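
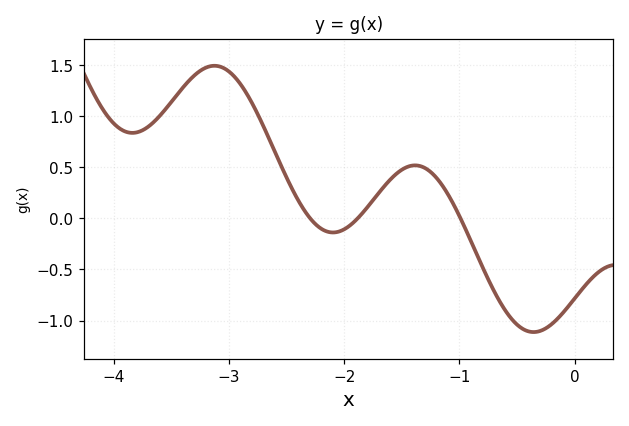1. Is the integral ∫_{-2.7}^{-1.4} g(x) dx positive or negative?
positive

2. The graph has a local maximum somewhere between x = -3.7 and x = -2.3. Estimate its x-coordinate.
-3.13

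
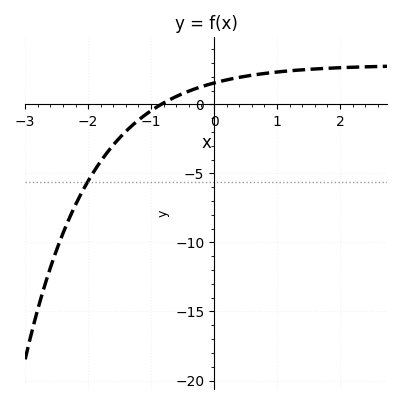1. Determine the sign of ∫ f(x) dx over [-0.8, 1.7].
positive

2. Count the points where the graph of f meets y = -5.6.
1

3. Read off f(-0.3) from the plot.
1.14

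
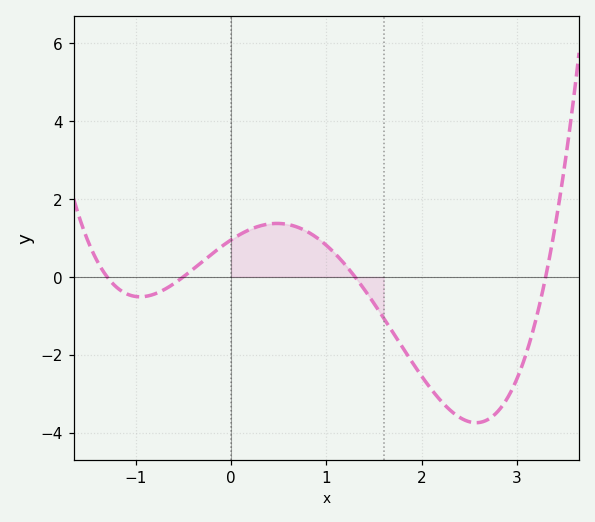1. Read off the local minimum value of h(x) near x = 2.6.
-3.75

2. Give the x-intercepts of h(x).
-1.3, -0.5, 1.3, 3.3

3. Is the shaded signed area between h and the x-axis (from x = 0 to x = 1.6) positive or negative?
positive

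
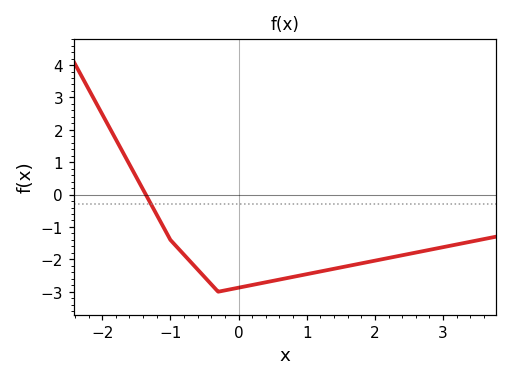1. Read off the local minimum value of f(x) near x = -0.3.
-3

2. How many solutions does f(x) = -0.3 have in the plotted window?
1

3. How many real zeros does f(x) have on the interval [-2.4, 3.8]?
1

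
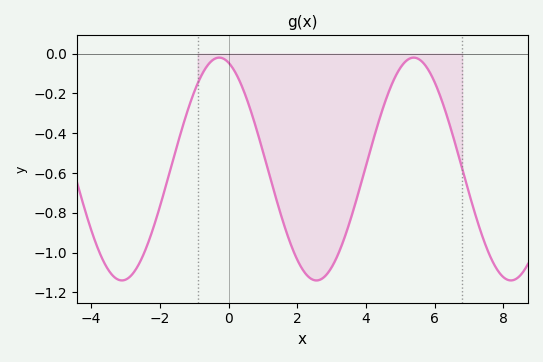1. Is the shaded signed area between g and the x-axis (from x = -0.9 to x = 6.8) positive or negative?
negative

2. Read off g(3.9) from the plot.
-0.626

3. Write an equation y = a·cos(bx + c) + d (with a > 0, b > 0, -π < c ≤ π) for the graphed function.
y = 0.56cos(1.11x + 0.302) - 0.58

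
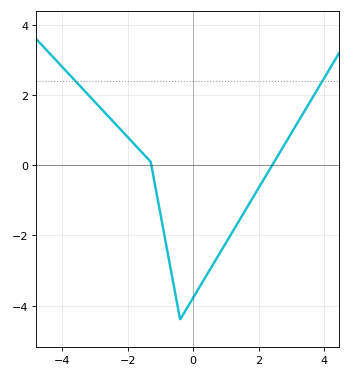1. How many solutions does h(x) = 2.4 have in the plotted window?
2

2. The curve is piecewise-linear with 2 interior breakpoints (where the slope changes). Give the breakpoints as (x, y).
(-1.3, 0.1); (-0.4, -4.4)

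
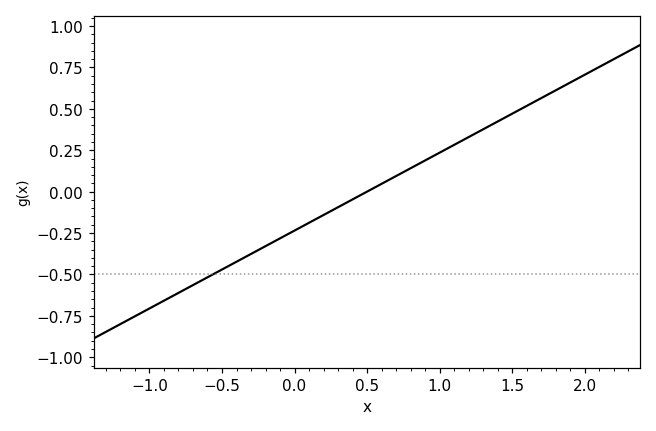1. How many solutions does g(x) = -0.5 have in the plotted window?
1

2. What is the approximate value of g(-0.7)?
-0.55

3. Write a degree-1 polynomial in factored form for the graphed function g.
y = 0.47(x - 0.5)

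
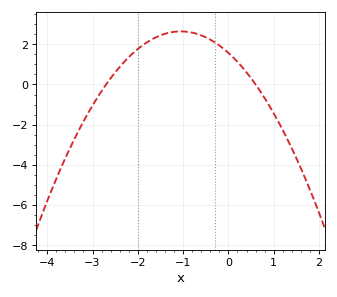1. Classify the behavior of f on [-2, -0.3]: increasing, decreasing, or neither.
neither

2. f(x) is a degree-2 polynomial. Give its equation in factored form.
y = -0.97(x + 2.7)(x - 0.6)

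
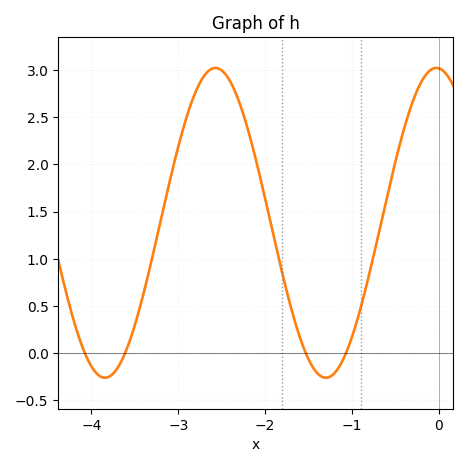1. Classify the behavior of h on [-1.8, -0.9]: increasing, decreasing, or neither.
neither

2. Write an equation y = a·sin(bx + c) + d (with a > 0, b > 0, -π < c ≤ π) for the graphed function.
y = 1.64sin(2.47x + 1.64) + 1.38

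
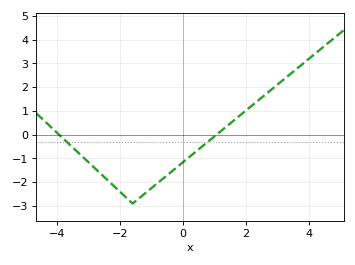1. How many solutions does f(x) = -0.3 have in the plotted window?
2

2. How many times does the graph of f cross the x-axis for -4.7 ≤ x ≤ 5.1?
2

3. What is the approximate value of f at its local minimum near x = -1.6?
-2.9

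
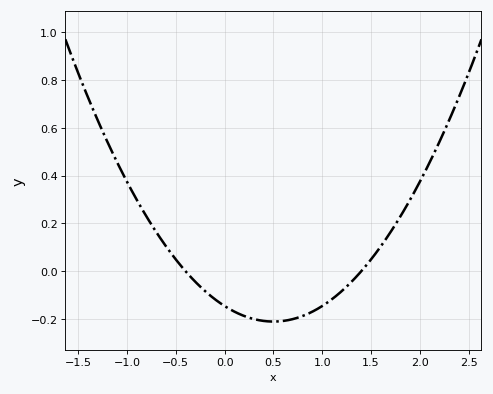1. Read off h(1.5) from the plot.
0.04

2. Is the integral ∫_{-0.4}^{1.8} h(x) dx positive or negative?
negative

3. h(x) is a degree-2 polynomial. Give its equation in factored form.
y = 0.26(x + 0.4)(x - 1.4)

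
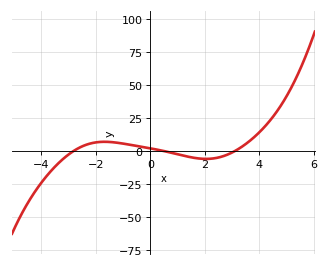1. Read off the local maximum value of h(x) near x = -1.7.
7.13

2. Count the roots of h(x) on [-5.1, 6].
3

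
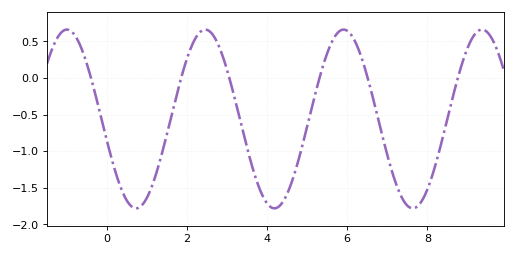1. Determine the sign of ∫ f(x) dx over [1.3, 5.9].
negative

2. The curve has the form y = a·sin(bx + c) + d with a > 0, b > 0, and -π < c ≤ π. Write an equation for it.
y = 1.22sin(1.8x - 2.9) - 0.56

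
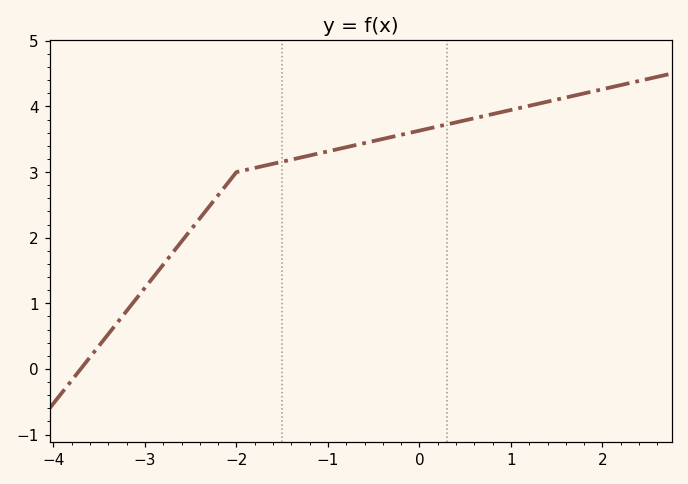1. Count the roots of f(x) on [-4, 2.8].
1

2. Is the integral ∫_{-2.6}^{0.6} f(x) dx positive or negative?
positive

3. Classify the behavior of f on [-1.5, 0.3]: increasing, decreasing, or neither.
increasing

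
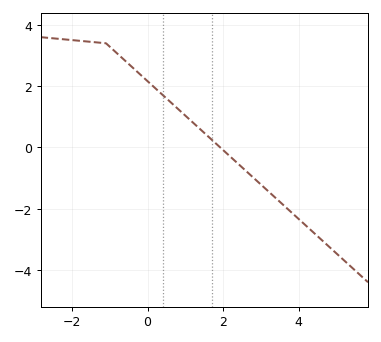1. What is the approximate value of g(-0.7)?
3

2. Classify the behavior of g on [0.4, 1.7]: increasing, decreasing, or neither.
decreasing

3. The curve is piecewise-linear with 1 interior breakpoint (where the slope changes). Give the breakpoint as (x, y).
(-1.1, 3.4)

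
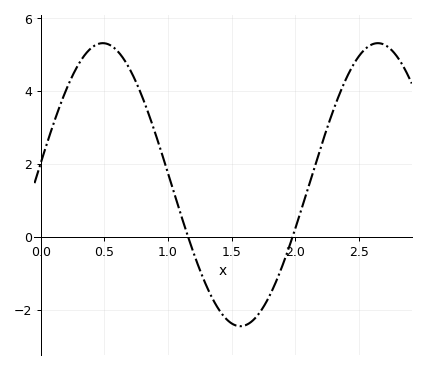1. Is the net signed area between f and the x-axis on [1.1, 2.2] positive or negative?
negative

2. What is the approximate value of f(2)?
0.248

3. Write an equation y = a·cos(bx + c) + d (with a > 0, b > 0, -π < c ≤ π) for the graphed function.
y = 3.88cos(2.91x - 1.42) + 1.44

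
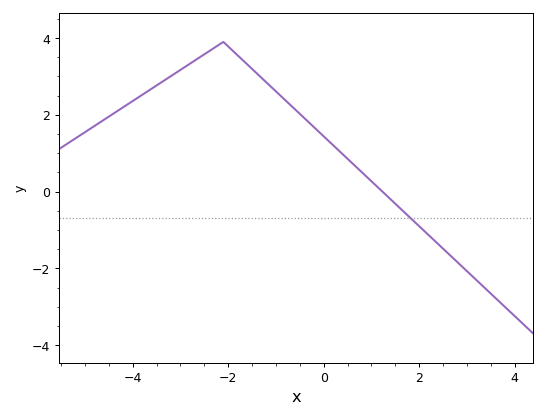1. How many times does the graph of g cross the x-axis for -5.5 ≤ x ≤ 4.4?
1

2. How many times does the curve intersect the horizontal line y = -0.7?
1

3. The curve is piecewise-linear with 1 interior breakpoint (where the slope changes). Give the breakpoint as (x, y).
(-2.1, 3.9)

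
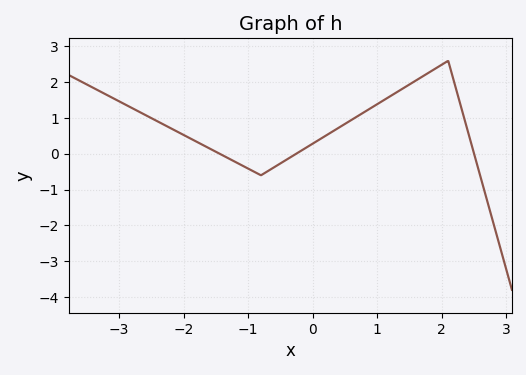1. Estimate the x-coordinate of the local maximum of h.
2.1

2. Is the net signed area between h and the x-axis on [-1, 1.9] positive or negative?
positive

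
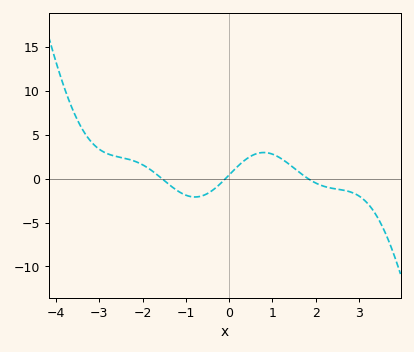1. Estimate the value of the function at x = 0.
0.5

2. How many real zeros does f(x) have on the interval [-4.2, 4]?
3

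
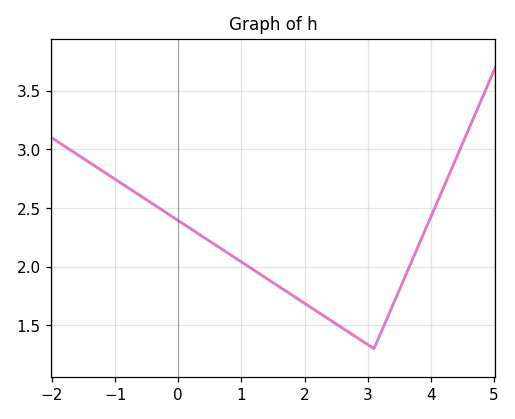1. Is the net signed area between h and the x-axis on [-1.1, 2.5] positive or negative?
positive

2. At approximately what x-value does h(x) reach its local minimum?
3.1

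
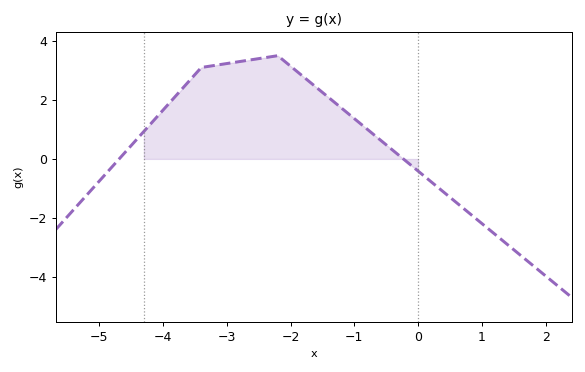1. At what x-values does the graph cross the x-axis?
-4.69, -0.231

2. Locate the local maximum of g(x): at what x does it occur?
-2.2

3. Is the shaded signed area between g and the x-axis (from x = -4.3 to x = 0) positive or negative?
positive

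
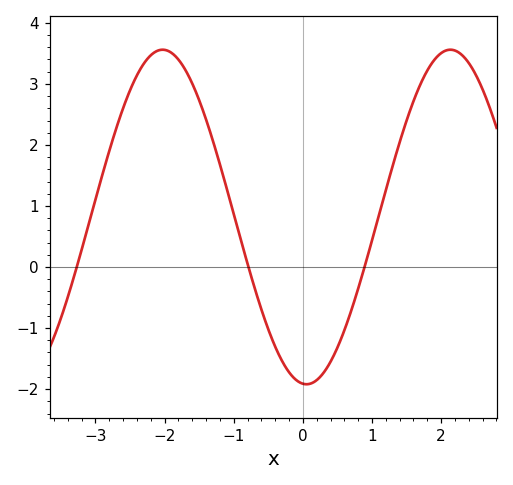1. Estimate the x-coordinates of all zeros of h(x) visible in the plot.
-3.27, -0.786, 0.892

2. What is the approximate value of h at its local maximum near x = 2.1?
3.56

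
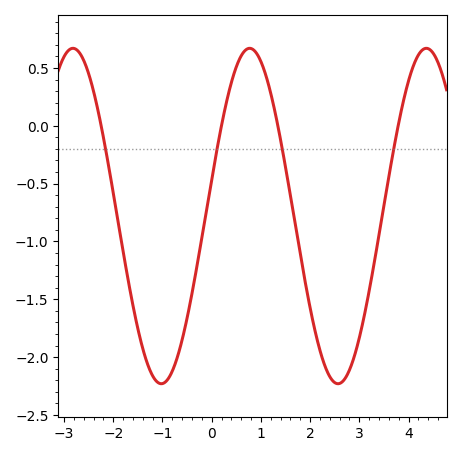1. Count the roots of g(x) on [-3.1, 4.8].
4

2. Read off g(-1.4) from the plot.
-1.93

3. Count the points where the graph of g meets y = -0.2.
4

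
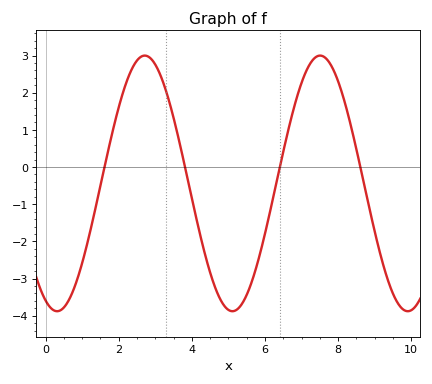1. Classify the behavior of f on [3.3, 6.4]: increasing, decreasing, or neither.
neither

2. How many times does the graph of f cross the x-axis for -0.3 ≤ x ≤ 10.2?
4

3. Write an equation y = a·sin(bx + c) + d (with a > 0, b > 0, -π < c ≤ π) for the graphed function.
y = 3.44sin(1.31x - 1.98) - 0.44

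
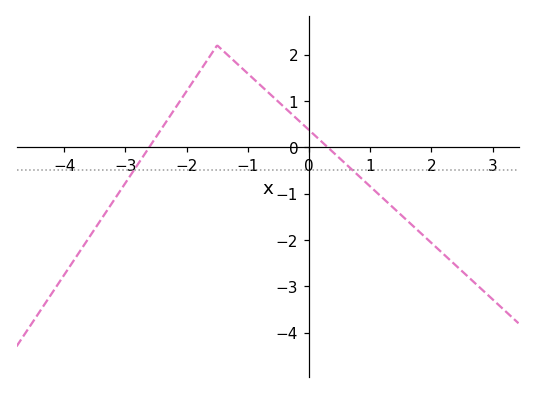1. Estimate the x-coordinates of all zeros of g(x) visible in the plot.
-2.61, 0.306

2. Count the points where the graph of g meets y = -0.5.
2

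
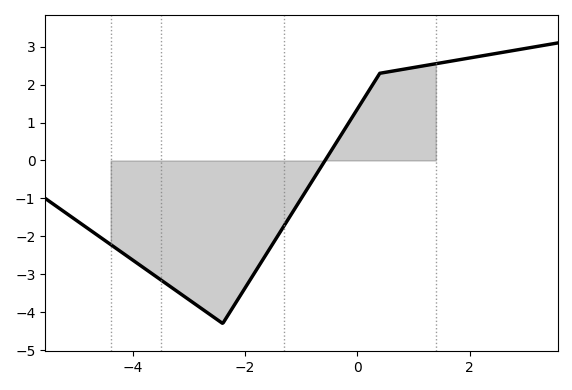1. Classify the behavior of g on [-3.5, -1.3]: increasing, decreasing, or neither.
neither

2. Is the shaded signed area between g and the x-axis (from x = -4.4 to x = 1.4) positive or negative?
negative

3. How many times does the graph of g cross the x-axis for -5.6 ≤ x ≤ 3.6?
1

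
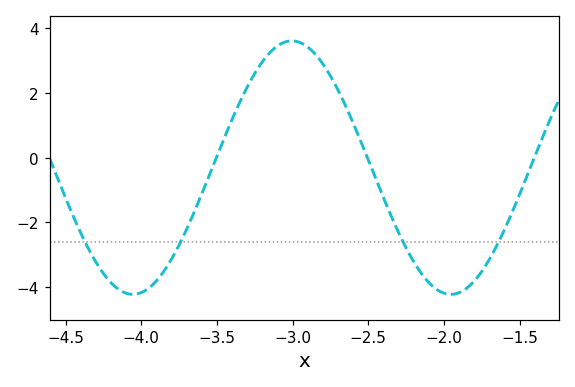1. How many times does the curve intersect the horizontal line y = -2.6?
4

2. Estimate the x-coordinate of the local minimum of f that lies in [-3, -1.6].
-1.95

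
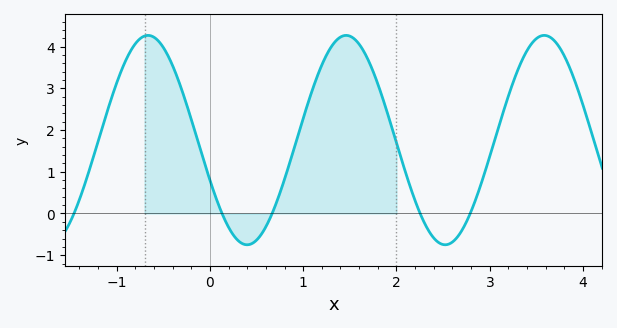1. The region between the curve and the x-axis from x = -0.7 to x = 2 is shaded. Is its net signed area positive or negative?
positive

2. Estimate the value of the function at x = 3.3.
3.44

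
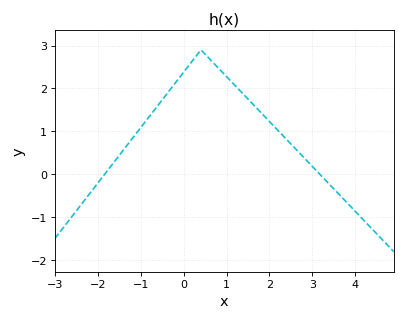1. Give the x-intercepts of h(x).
-1.85, 3.18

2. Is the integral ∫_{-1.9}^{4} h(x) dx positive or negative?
positive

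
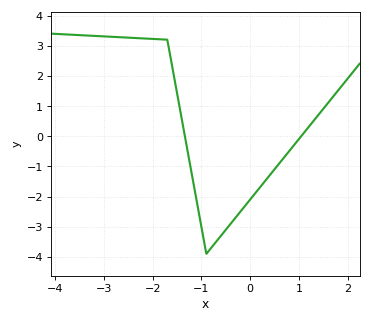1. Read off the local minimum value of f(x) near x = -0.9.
-3.9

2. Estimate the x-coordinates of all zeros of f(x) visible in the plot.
-1.3, 1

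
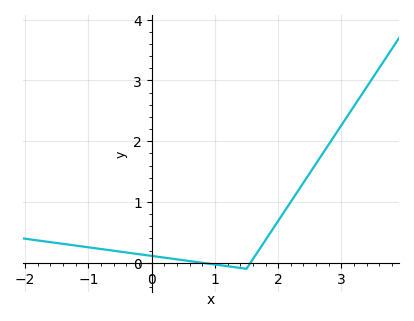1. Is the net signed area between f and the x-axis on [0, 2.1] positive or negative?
positive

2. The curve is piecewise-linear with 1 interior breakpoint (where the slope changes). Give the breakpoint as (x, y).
(1.5, -0.1)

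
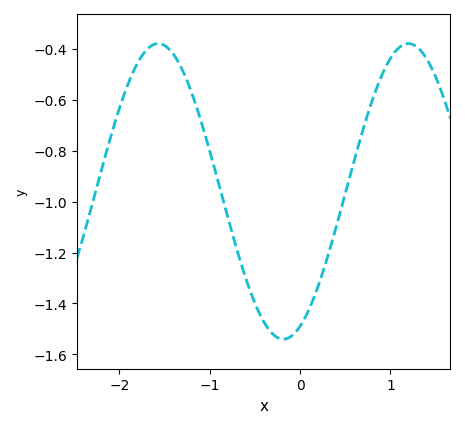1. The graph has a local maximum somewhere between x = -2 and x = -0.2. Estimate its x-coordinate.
-1.57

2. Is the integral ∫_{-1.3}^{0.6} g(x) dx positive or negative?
negative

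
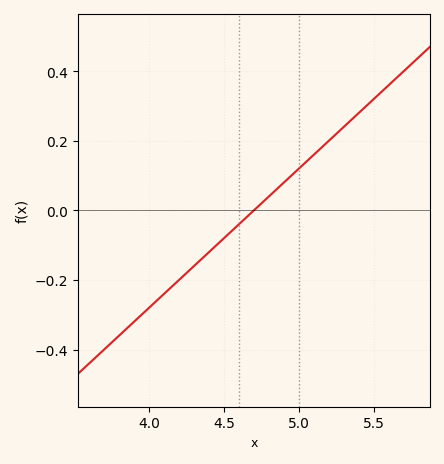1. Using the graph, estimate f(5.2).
0.2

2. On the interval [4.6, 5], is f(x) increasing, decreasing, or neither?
increasing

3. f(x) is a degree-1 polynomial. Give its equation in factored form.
y = 0.4(x - 4.7)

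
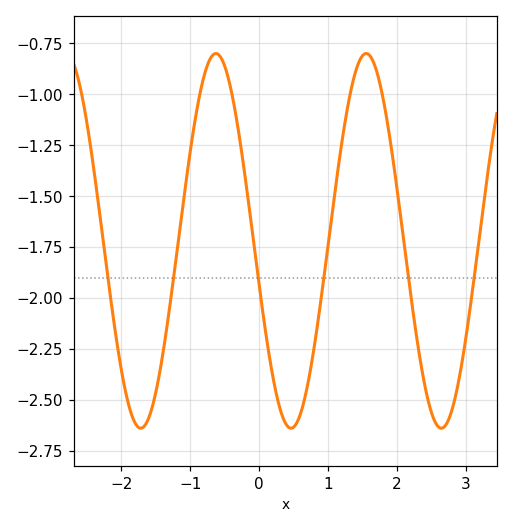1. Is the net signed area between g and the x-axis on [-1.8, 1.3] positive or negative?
negative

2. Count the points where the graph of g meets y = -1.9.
6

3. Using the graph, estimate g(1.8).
-1.02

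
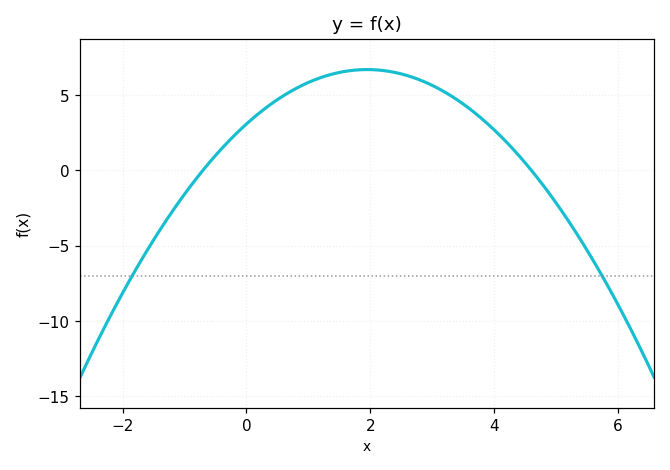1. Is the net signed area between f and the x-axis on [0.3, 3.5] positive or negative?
positive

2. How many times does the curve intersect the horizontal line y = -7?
2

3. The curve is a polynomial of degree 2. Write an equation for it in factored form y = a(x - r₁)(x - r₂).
y = -0.95(x + 0.7)(x - 4.6)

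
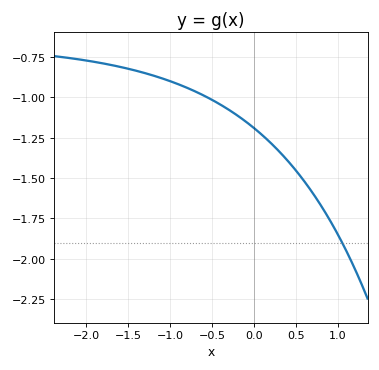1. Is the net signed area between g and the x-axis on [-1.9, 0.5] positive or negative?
negative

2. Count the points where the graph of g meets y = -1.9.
1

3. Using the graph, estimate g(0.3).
-1.34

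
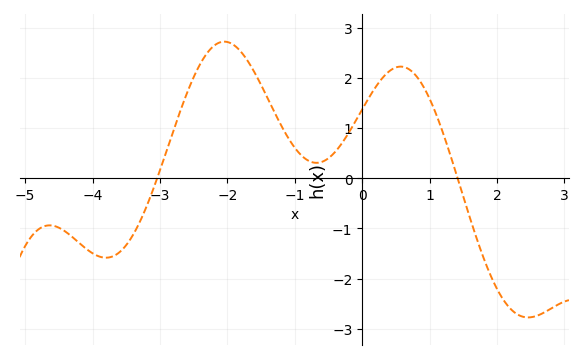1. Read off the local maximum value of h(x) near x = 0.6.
2.22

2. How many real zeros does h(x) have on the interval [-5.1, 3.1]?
2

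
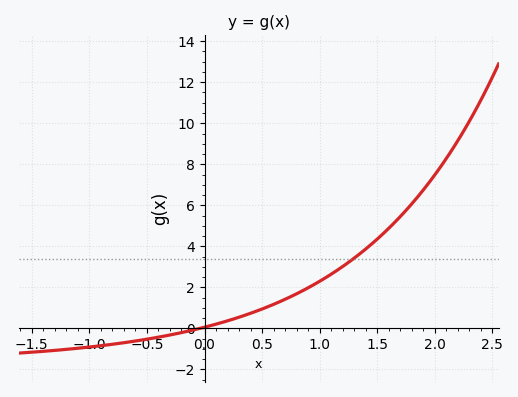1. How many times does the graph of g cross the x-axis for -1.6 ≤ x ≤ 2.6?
1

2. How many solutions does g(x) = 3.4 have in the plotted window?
1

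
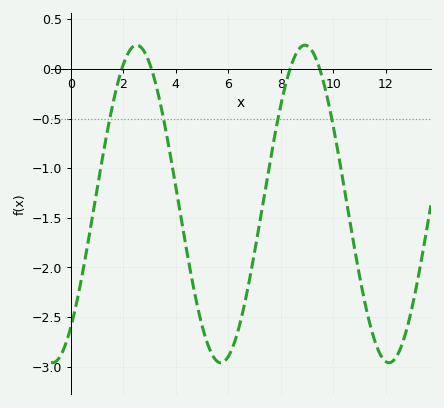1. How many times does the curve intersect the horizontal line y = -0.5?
4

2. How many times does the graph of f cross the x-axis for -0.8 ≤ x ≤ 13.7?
4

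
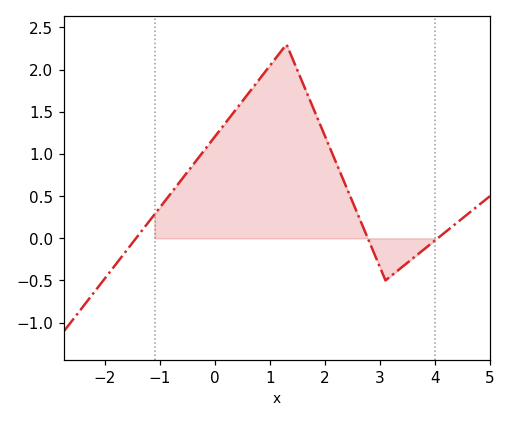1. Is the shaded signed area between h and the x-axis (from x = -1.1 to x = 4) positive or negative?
positive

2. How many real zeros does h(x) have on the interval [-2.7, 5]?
3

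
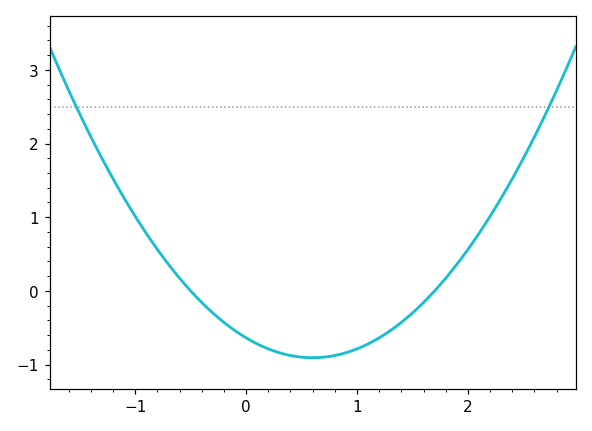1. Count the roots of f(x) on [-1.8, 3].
2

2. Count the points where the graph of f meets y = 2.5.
2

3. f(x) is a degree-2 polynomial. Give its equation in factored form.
y = 0.75(x + 0.5)(x - 1.7)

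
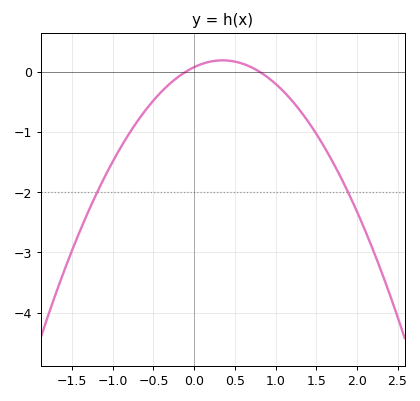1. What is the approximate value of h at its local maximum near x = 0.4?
0.186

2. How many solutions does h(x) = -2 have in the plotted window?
2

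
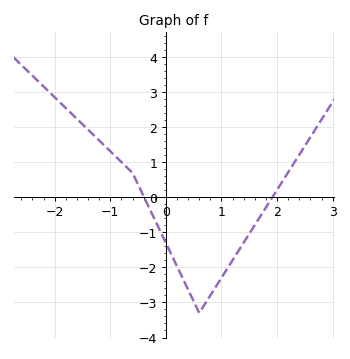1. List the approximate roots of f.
-0.4, 1.9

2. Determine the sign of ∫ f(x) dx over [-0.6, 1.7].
negative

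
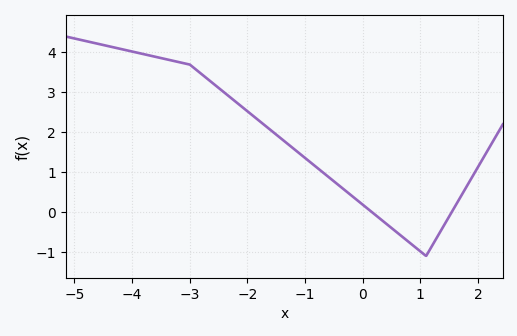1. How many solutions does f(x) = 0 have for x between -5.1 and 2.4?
2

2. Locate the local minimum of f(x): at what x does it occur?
1.2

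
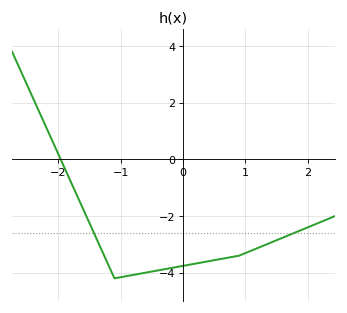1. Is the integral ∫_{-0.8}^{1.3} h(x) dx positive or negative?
negative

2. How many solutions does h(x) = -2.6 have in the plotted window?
2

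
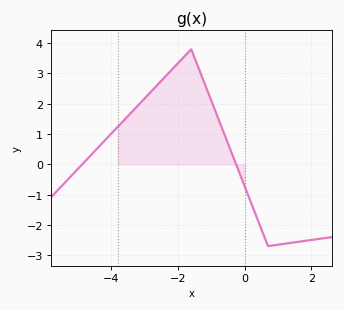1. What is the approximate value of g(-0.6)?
1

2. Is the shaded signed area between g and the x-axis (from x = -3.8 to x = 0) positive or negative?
positive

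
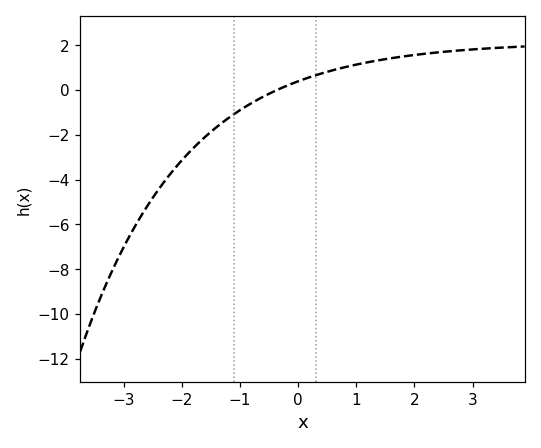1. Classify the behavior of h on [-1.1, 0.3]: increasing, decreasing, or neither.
increasing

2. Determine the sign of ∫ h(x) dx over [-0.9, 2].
positive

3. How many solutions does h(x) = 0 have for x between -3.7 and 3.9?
1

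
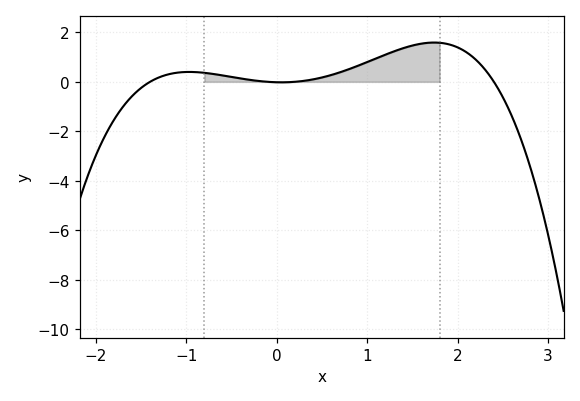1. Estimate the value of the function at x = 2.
1.39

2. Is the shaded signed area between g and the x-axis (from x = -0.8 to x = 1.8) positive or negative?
positive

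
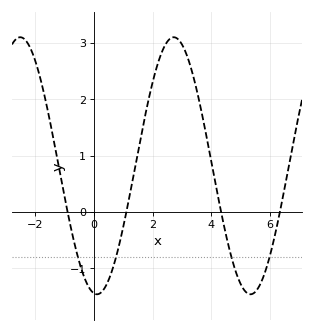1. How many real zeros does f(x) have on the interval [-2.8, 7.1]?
4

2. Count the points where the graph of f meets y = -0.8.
4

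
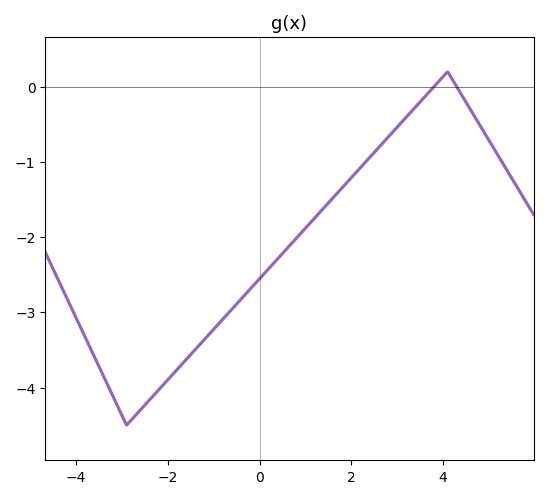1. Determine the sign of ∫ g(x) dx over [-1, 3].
negative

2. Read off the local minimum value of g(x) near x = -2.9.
-4.5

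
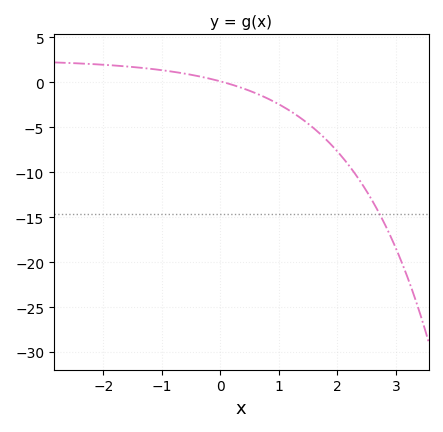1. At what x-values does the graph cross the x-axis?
0.1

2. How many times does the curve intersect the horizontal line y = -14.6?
1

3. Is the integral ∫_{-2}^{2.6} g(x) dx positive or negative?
negative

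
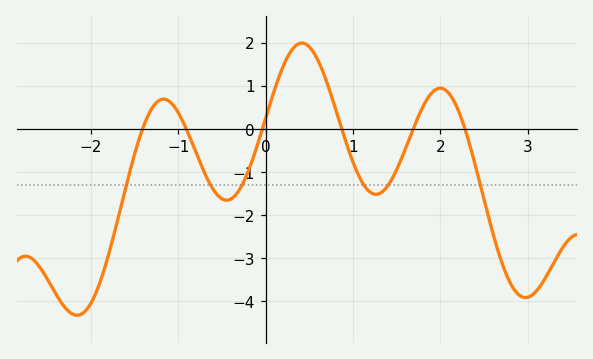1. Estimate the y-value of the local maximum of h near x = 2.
0.945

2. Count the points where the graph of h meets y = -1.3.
6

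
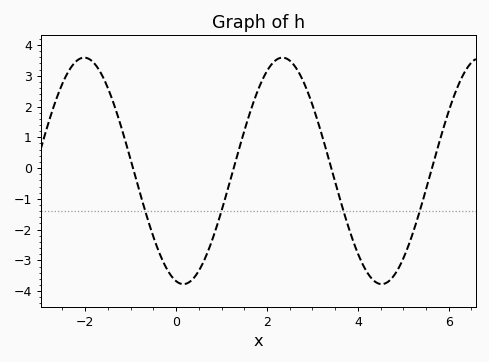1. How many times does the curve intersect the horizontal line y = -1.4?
4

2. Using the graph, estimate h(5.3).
-1.7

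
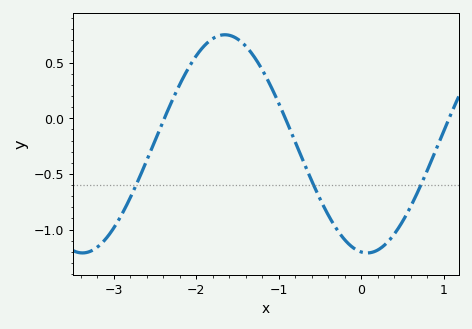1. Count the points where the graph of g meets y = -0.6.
3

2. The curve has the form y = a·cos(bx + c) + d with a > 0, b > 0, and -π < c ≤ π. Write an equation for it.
y = 0.98cos(1.82x + 3.01) - 0.23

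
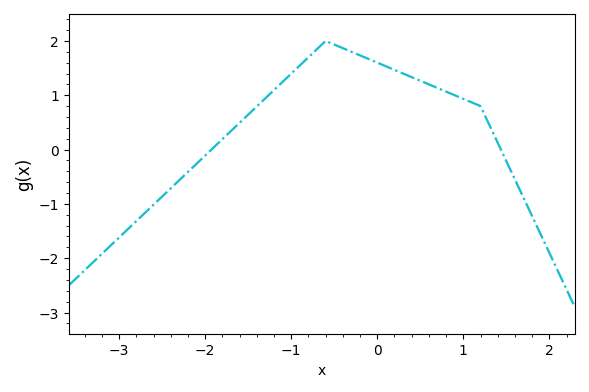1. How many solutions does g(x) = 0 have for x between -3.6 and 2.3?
2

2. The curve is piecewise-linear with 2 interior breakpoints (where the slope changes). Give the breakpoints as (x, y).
(-0.6, 2); (1.2, 0.8)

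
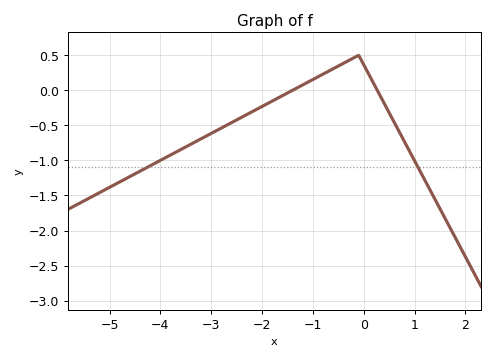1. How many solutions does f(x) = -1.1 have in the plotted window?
2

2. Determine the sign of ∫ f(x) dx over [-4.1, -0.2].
negative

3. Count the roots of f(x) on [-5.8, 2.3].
2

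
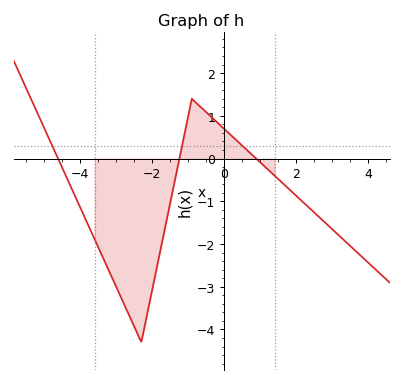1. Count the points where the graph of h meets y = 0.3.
3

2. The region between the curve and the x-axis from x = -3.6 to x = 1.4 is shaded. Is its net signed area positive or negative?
negative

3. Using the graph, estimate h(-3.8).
-1.51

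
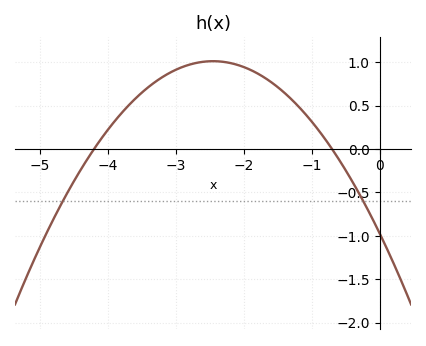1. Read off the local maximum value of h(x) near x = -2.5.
1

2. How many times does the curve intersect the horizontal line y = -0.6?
2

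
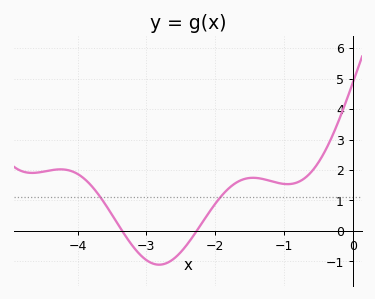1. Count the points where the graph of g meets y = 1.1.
2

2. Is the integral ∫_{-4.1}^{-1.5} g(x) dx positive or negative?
positive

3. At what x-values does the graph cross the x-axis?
-3.35, -2.27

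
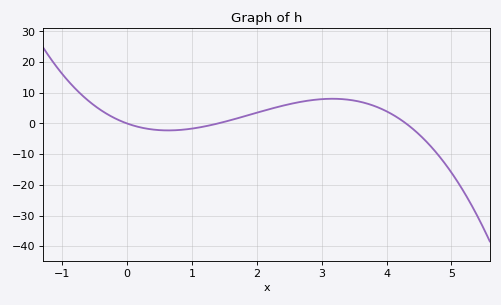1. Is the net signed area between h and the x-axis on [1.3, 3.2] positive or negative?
positive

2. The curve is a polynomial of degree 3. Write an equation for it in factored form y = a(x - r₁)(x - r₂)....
y = -1.27(x - 0)(x - 1.4)(x - 4.3)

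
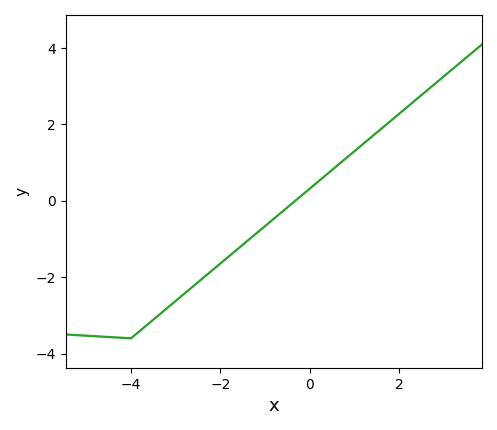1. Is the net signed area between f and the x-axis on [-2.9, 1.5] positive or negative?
negative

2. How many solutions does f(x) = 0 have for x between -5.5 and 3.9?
1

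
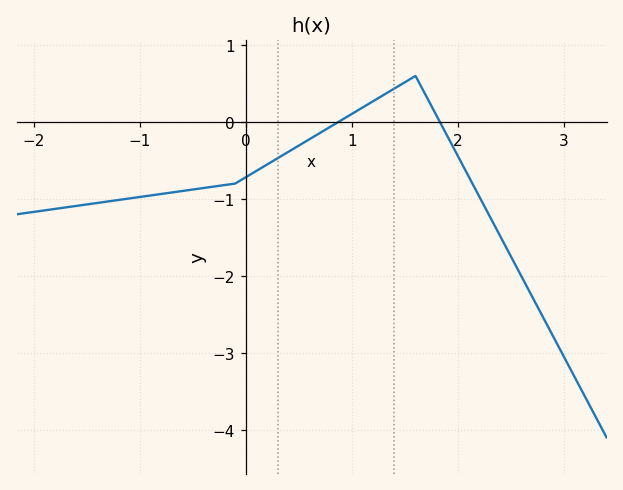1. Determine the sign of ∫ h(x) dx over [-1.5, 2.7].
negative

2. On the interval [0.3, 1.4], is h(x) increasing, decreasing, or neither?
increasing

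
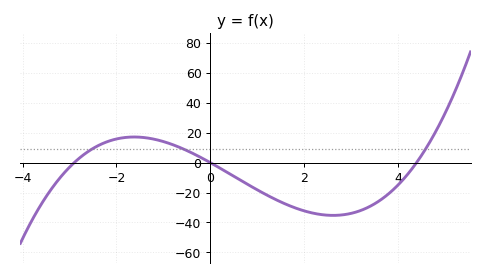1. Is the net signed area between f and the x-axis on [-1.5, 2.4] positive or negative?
negative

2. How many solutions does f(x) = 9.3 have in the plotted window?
3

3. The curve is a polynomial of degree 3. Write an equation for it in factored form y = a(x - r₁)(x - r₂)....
y = 1.37(x + 2.9)(x - 0)(x - 4.4)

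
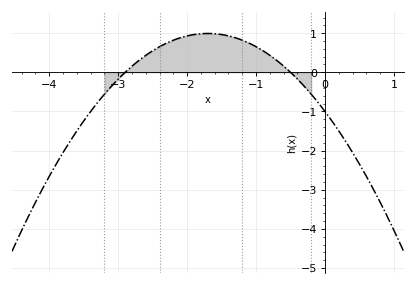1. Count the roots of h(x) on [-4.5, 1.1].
2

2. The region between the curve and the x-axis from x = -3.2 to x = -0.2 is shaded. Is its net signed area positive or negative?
positive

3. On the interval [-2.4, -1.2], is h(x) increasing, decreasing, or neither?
neither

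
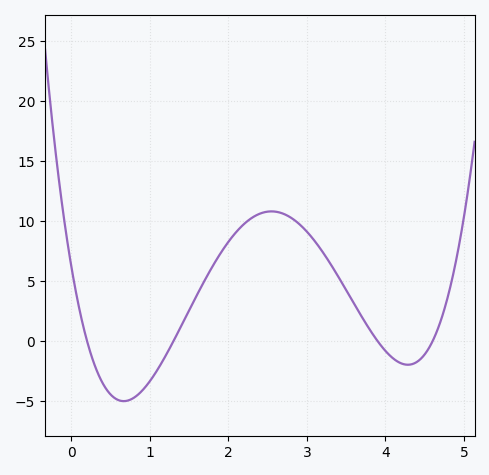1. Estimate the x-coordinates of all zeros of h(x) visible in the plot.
0.2, 1.3, 3.9, 4.6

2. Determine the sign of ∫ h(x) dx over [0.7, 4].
positive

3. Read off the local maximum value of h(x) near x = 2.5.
11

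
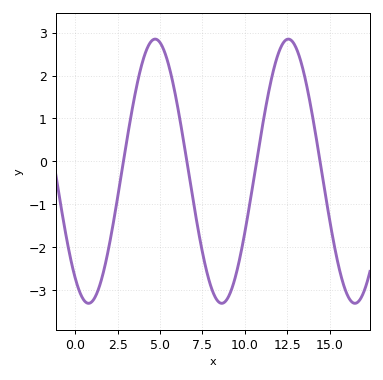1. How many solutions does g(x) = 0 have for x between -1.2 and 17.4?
4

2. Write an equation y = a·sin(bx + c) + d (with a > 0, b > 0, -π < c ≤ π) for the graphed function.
y = 3.08sin(0.8x - 2.2) - 0.23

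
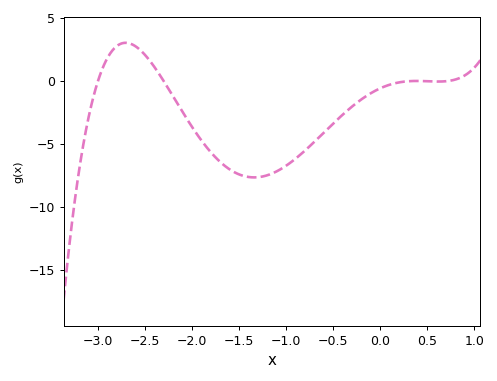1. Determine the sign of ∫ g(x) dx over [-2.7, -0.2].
negative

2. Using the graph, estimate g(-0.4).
-2.67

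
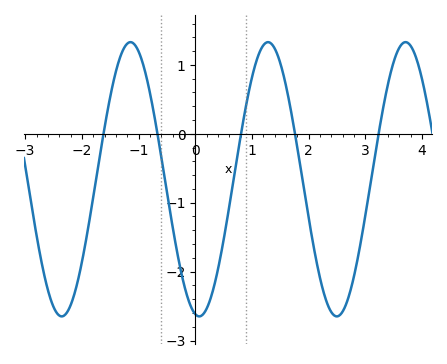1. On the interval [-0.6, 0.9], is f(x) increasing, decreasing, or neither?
neither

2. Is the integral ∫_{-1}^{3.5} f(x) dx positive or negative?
negative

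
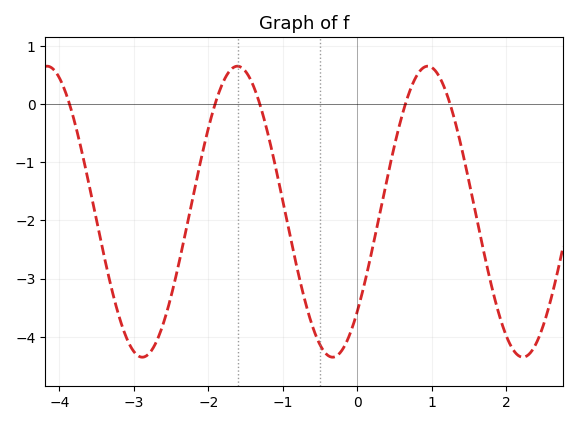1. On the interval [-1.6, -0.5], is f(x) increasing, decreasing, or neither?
decreasing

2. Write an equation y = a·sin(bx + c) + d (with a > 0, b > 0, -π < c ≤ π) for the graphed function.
y = 2.5sin(2.46x - 0.752) - 1.85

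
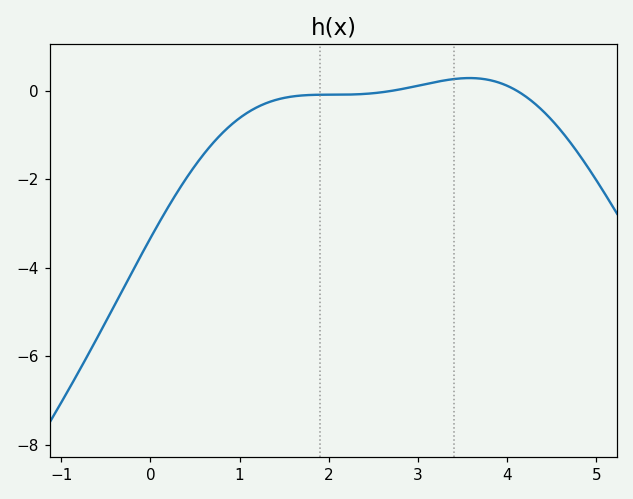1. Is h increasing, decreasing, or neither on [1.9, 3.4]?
increasing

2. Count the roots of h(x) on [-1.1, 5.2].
2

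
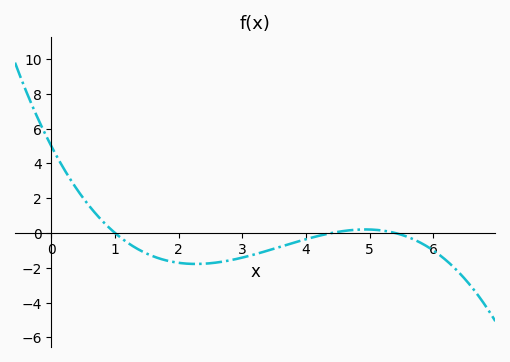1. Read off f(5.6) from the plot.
-0.232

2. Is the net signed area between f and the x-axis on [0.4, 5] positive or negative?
negative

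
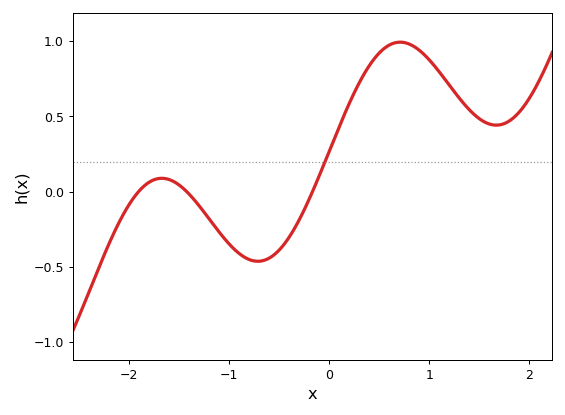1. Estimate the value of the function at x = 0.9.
0.941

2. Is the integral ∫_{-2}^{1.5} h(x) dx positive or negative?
positive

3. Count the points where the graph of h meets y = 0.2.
1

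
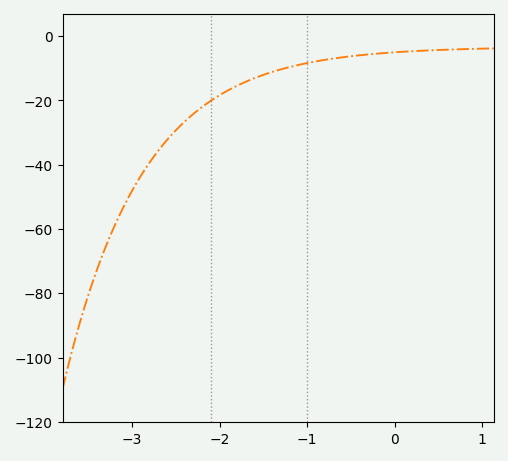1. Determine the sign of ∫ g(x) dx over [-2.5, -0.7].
negative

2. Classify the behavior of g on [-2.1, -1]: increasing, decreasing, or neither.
increasing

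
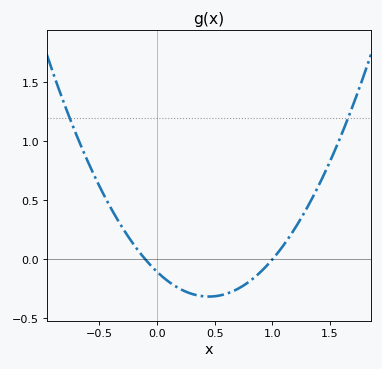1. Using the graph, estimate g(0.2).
-0.25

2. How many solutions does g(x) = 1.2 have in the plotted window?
2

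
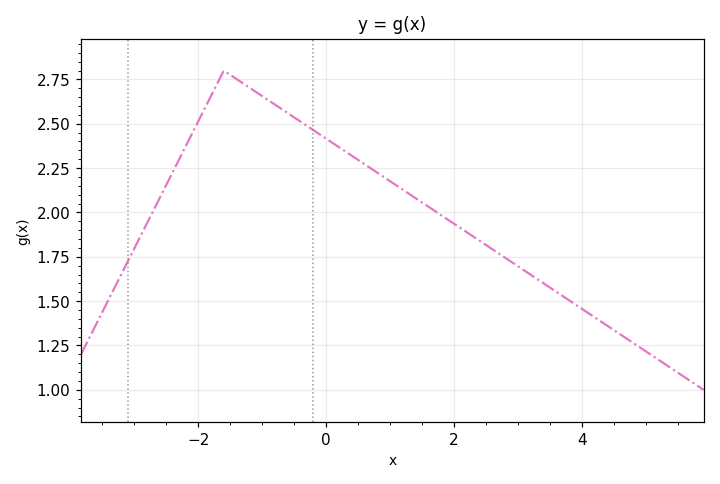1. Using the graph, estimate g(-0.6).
2.55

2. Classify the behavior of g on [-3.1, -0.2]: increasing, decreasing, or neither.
neither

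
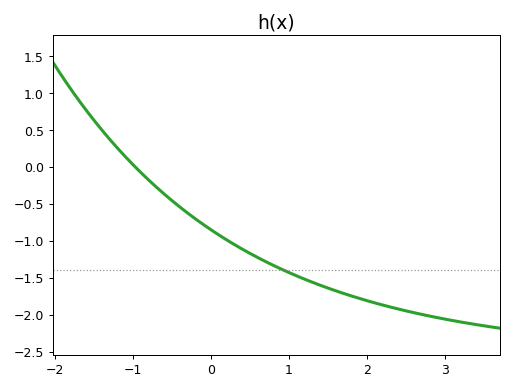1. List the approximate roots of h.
-0.97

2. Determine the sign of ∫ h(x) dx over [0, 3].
negative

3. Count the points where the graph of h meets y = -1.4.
1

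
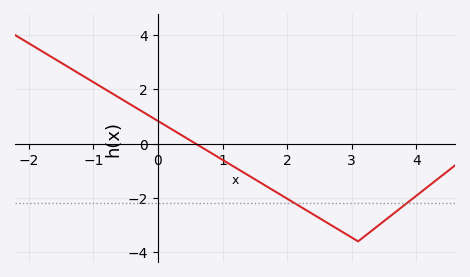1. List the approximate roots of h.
0.583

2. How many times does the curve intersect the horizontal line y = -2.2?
2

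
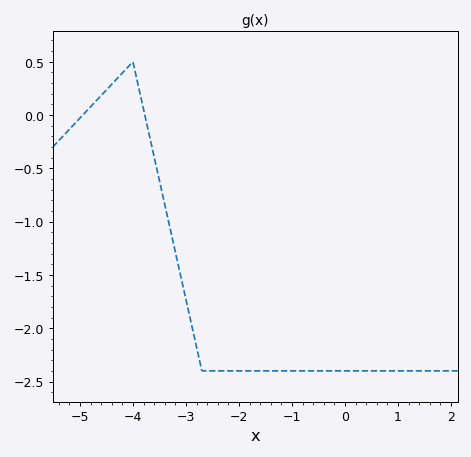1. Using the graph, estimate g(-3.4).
-0.85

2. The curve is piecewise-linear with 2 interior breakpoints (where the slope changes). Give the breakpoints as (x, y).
(-4, 0.5); (-2.7, -2.4)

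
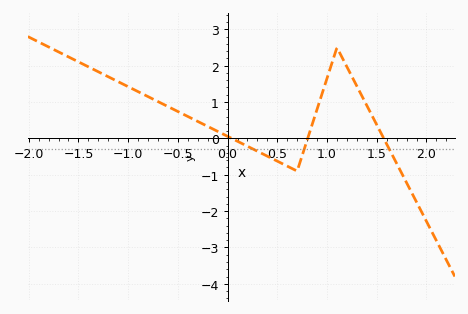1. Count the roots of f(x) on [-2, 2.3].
3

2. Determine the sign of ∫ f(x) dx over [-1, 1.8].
positive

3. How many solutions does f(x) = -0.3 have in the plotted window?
3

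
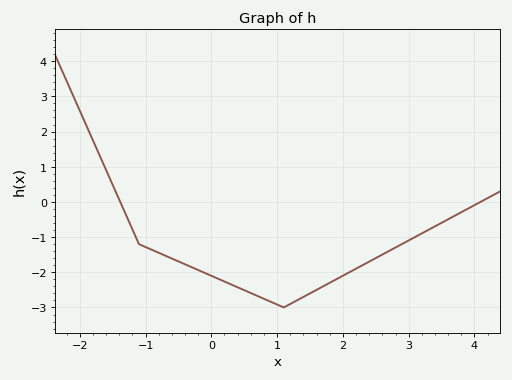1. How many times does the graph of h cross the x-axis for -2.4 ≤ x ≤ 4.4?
2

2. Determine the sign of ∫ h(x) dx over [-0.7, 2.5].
negative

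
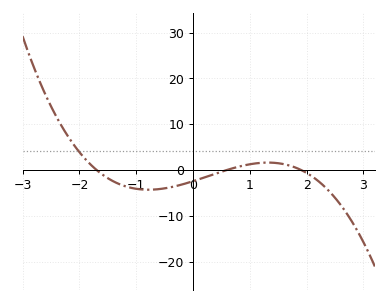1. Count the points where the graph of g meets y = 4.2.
1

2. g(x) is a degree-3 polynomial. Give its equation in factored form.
y = -1.27(x + 1.7)(x - 0.6)(x - 1.9)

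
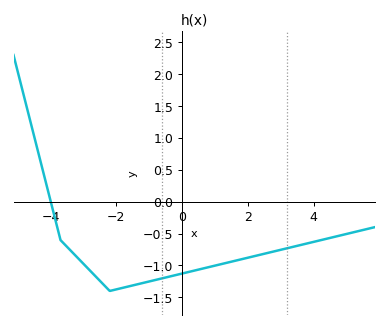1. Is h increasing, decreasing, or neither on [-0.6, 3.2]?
increasing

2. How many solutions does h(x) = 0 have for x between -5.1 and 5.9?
1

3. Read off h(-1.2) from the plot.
-1.3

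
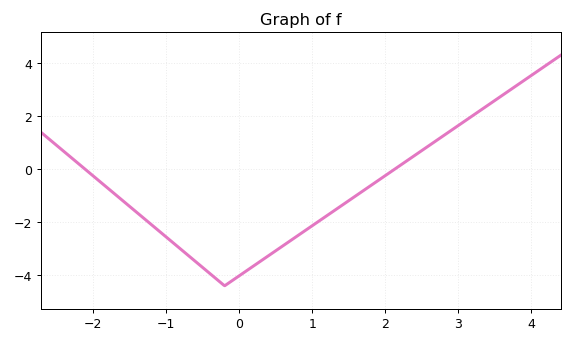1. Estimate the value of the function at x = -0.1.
-4.21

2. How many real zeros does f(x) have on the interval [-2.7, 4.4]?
2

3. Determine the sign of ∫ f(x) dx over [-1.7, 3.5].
negative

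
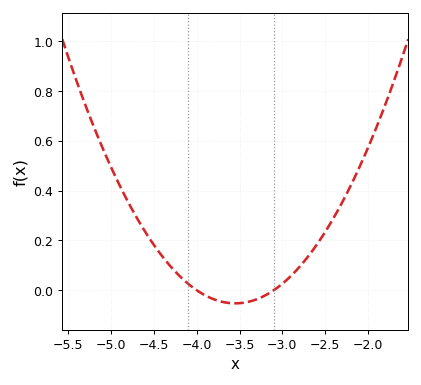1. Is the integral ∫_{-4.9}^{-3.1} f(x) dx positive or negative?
positive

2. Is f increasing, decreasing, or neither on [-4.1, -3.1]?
neither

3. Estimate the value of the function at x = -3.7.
-0.047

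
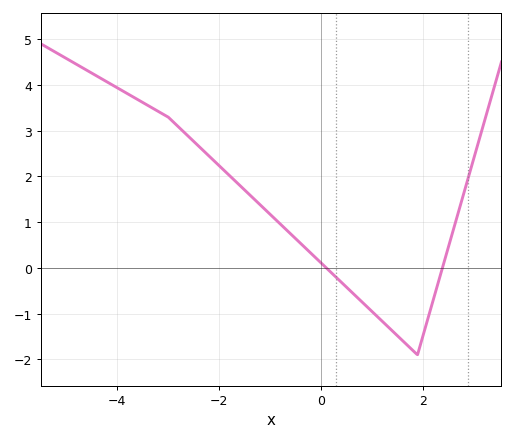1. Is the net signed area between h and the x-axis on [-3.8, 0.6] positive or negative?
positive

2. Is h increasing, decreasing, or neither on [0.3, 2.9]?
neither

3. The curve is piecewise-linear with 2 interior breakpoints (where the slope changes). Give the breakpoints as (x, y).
(-3, 3.3); (1.9, -1.9)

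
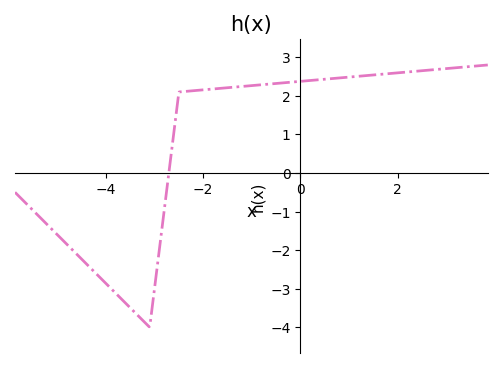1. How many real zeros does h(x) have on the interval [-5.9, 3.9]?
1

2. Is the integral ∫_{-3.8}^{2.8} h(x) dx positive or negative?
positive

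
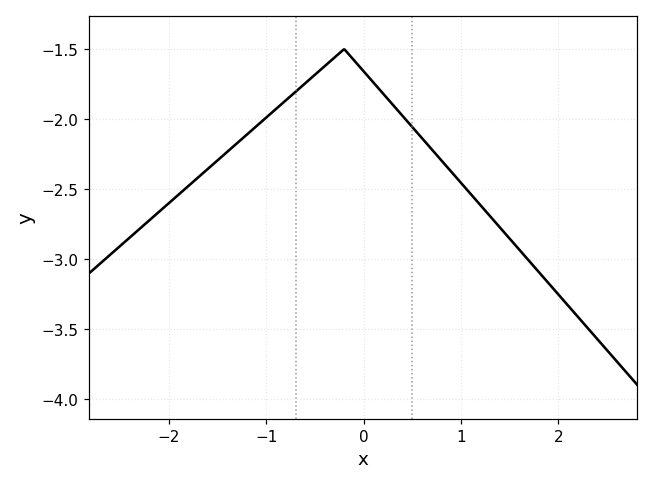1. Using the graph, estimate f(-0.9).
-1.93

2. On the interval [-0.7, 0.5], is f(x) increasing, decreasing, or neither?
neither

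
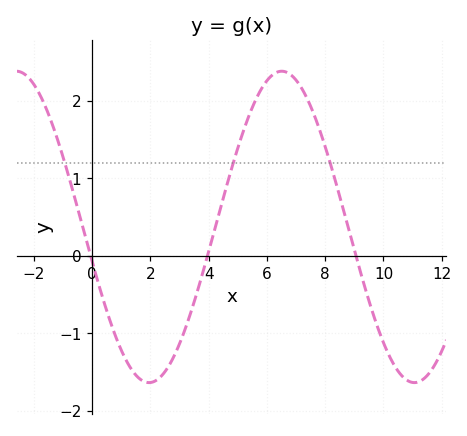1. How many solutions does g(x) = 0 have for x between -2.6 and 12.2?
3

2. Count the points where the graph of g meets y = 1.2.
3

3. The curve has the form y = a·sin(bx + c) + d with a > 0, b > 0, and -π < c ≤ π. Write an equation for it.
y = 2.01sin(0.69x - 2.9) + 0.37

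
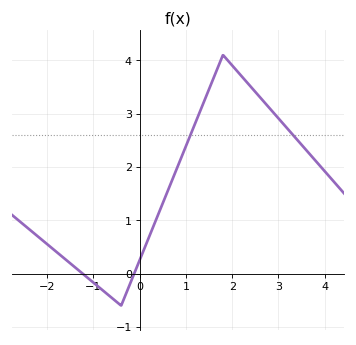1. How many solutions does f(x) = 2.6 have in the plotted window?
2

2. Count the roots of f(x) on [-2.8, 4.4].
2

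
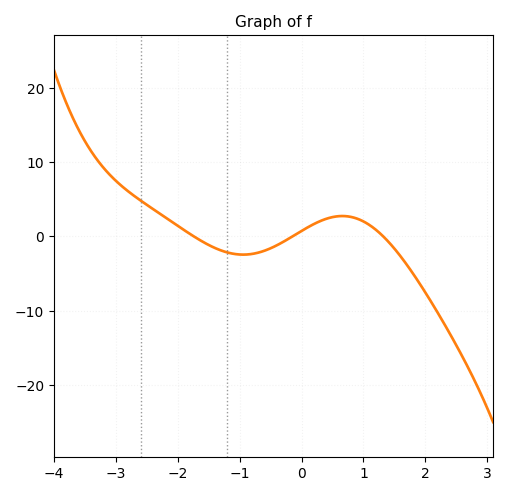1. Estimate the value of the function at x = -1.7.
0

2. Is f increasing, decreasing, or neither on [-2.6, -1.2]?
decreasing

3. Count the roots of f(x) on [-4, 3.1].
3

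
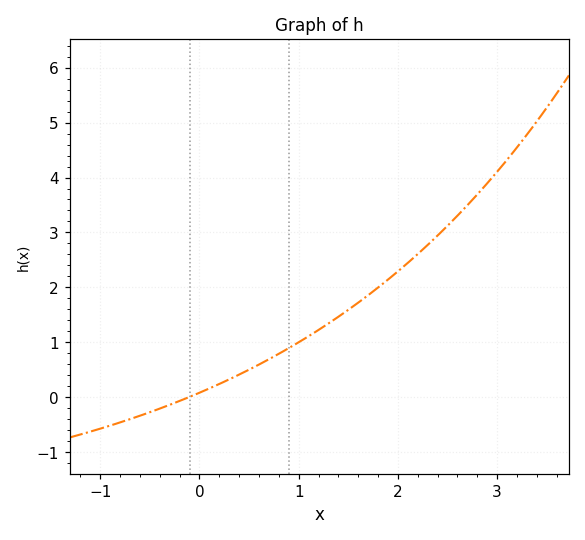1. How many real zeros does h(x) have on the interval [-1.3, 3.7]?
1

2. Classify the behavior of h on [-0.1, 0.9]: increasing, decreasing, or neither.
increasing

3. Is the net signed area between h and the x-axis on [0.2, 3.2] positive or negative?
positive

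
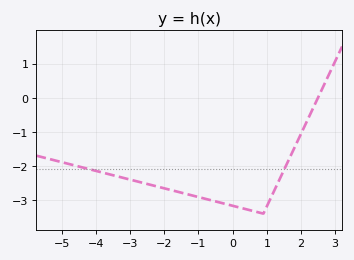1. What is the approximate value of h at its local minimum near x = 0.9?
-3.4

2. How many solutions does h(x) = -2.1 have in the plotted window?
2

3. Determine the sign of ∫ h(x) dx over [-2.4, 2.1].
negative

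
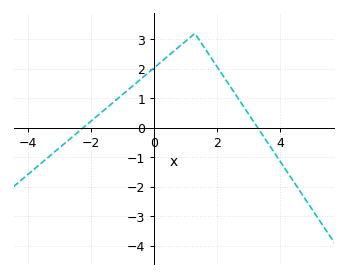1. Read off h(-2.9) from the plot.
-0.6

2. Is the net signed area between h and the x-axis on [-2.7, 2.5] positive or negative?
positive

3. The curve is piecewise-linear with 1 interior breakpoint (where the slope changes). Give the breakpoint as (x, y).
(1.3, 3.2)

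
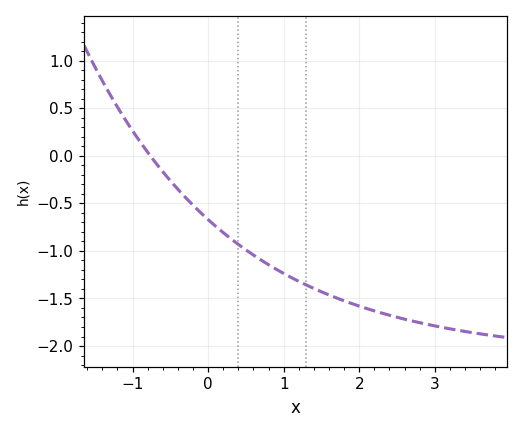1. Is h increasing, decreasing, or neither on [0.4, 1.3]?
decreasing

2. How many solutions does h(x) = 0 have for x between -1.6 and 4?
1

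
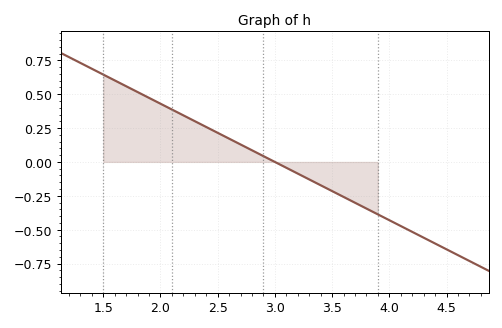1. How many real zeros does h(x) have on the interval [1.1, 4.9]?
1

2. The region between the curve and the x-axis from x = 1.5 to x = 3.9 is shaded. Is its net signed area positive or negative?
positive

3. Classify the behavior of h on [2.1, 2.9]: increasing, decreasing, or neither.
decreasing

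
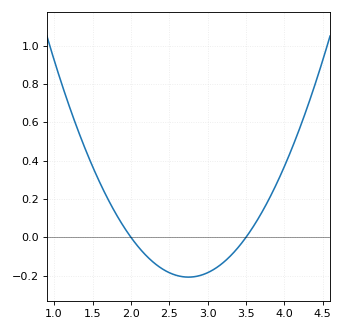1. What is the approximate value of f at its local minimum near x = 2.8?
-0.208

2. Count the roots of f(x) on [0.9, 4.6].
2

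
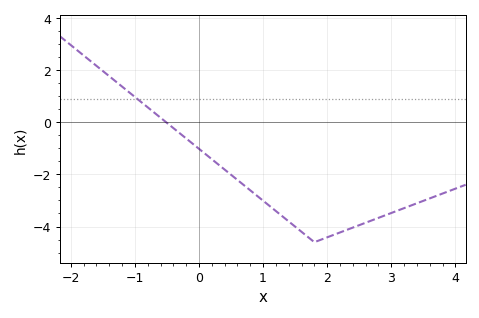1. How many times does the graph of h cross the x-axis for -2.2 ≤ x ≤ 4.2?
1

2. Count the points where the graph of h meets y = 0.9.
1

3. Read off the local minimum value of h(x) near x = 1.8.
-4.6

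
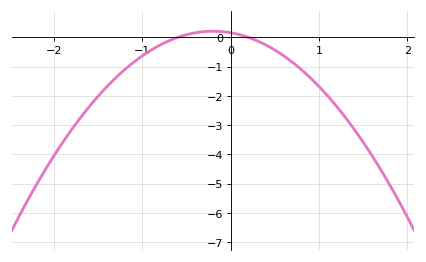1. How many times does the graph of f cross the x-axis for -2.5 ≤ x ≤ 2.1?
2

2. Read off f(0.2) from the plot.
0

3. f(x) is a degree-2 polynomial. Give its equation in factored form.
y = -1.31(x + 0.6)(x - 0.2)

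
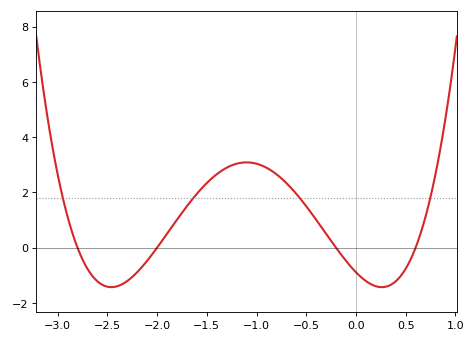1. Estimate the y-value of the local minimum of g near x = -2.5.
-1.4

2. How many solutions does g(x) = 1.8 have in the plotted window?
4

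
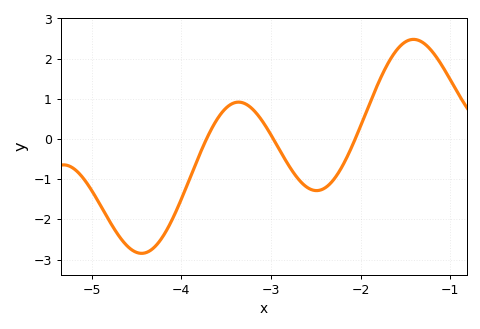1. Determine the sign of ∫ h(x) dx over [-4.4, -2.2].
negative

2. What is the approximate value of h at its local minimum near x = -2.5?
-1.3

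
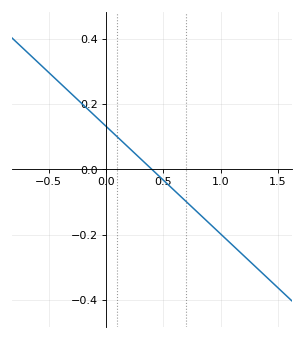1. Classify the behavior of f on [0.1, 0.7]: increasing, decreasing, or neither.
decreasing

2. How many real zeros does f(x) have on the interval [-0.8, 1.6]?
1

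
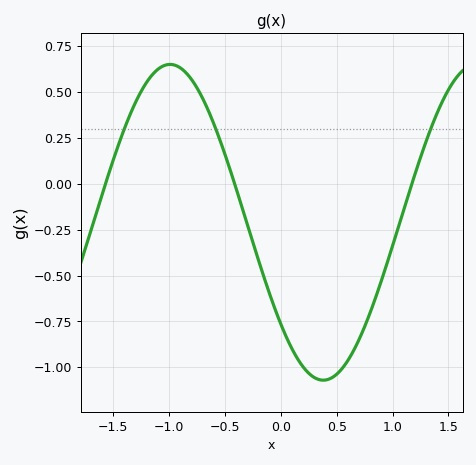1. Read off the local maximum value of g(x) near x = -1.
0.64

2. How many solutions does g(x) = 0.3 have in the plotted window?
3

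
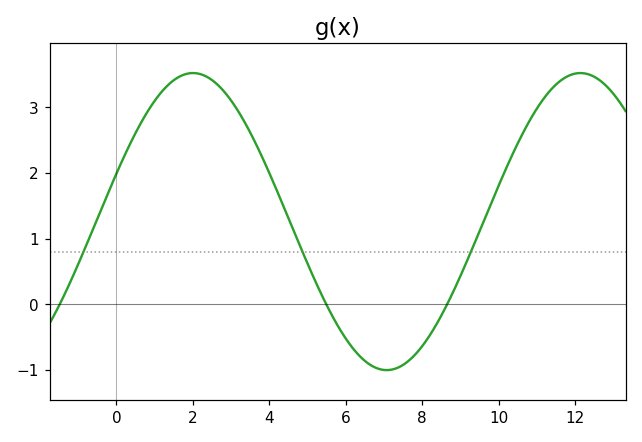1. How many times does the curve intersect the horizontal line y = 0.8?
3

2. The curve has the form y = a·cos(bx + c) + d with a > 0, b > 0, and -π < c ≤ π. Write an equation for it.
y = 2.26cos(0.62x - 1.24) + 1.26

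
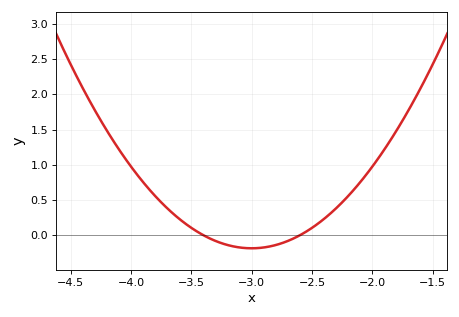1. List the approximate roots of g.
-3.4, -2.6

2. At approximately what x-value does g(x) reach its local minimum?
-3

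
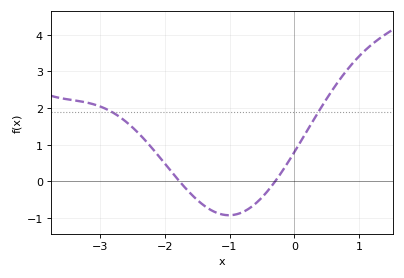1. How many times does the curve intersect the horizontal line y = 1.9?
2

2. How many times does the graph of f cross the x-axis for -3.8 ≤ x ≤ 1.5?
2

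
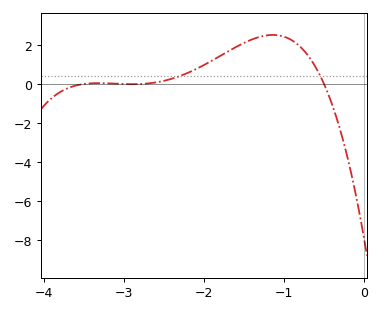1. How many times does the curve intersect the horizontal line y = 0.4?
2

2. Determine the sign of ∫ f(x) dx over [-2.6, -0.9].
positive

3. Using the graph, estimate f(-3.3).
0.045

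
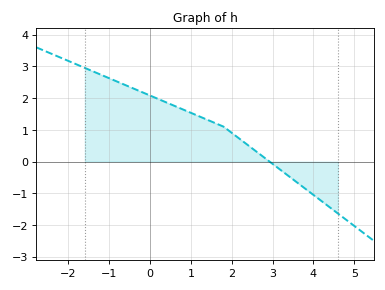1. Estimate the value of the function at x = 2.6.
0.3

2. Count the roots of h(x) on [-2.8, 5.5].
1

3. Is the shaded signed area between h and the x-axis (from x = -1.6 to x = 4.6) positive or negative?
positive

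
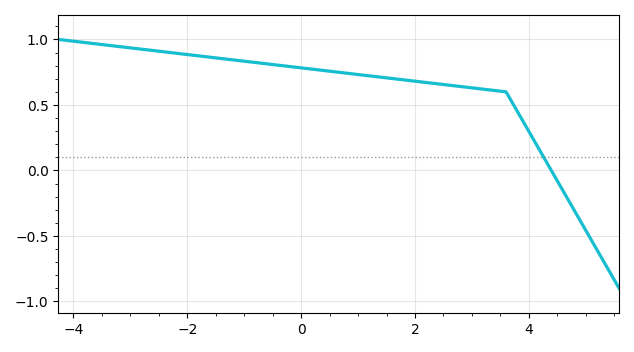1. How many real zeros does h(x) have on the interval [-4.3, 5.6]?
1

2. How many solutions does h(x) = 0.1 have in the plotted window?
1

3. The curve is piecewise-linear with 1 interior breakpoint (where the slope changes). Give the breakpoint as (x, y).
(3.6, 0.6)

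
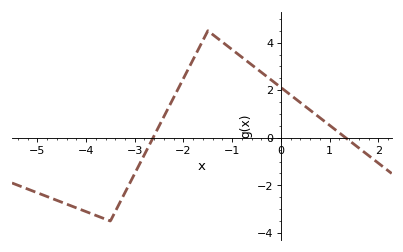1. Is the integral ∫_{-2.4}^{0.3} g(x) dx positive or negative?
positive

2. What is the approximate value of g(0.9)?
0.686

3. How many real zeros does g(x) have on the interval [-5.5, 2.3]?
2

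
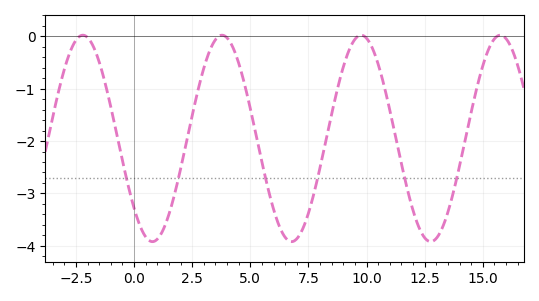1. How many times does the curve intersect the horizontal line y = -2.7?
6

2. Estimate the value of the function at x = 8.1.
-2.3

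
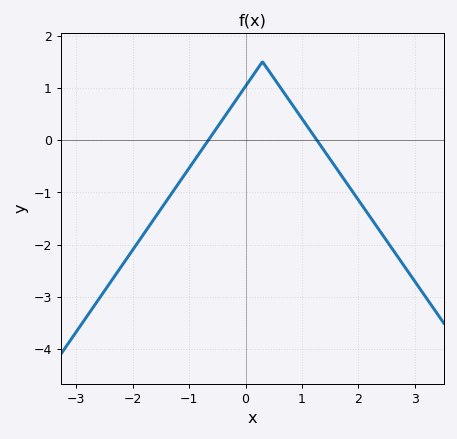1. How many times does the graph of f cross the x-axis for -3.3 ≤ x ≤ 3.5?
2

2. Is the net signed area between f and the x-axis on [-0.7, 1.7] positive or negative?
positive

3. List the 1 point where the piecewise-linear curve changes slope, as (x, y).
(0.3, 1.5)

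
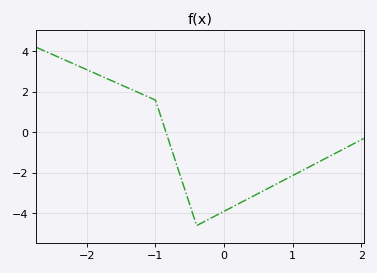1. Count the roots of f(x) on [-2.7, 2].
1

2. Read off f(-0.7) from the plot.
-1.6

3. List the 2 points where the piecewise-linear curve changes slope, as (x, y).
(-1, 1.6); (-0.4, -4.6)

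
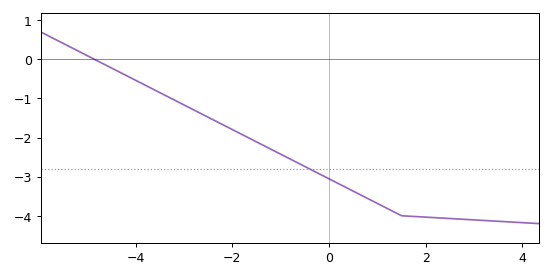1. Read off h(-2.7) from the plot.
-1.4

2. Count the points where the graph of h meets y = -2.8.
1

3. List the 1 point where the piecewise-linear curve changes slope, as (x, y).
(1.5, -4)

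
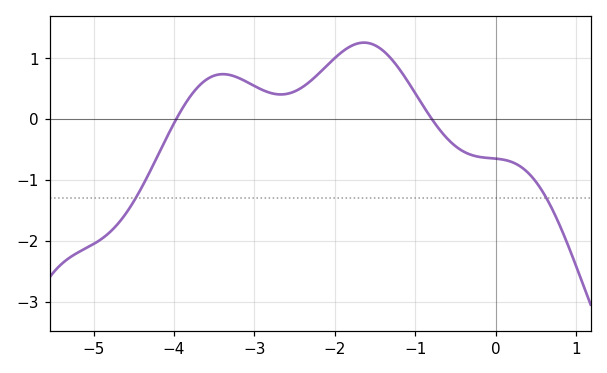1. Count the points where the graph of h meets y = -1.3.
2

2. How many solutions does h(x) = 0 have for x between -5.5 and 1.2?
2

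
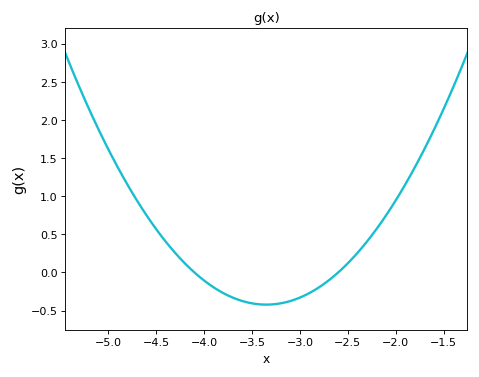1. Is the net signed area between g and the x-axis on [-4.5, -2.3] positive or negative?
negative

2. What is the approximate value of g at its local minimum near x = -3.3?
-0.422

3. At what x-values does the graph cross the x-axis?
-4.1, -2.6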